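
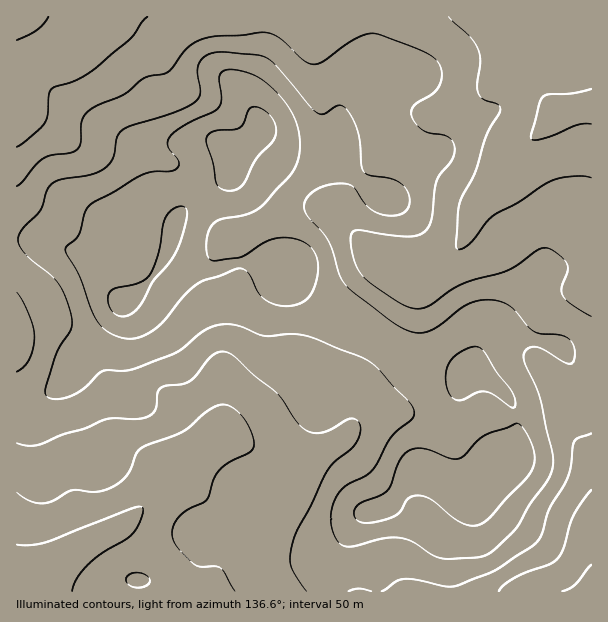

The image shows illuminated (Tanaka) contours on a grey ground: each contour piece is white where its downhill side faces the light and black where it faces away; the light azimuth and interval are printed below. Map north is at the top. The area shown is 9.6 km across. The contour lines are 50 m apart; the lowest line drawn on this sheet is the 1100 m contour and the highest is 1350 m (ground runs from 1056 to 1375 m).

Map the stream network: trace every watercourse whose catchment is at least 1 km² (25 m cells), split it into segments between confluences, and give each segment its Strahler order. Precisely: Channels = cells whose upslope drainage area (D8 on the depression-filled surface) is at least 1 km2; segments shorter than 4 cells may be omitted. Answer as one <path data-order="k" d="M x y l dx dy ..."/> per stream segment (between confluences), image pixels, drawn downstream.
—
<path data-order="1" d="M408 591l12 0"/><path data-order="1" d="M534 591l57 0"/><path data-order="3" d="M72 554l-7 7-2 0-22 23-3 7-2 0"/><path data-order="1" d="M225 545l0 3-1 1 0 3-2 2 0 3-3 6 0 4-1 2 0 22-5 0"/><path data-order="1" d="M77 537l0 12-5 5"/><path data-order="3" d="M201 449l-4 4-2 0-9 8-1 0-18 18 0 1-6 6 0 2-39 39-32 15-3 3-4 1-9 8-2 0"/><path data-order="2" d="M338 443l-3 3-11 6-4 4-2 0-15 14-6 3-3 0-1 1-9 0-21-21-17-9-3 0-6-3-24 0"/><path data-order="2" d="M213 441l-1 0-9 8-2 0"/><path data-order="1" d="M348 432l-10 11"/><path data-order="2" d="M219 431l-18 18"/><path data-order="1" d="M441 428l-18-9-3 0-6-3-45 0-3 1-22 23-6 3"/><path data-order="1" d="M266 419l-5 1-10 11-6 0-2 1-12 0-1 2-5 0-9 4-3 3"/><path data-order="1" d="M552 384l8 15 0 5 1 1 0 3 2 2 0 3 1 1 0 3 2 2 0 3 3 6 22 22 0 141"/><path data-order="1" d="M227 365l0 52-8 14"/><path data-order="1" d="M216 350l0 3 2 1 0 14 1 1 0 62"/><path data-order="1" d="M17 321l0 21"/><path data-order="2" d="M389 264l10 6 3 0 6 3 15 0 9-4 3-3 6-3 5-5 1 0 15-15 2-6 4-9 0-4 2-2 1-7 5-9 4-5 0-1 18-18 12-21 45-45"/><path data-order="1" d="M96 254l-3-2-40-40-11-5-25-25 0-65"/><path data-order="1" d="M363 239l26 25"/><path data-order="1" d="M234 228l6 0 2-1 15 0 15-8 3 0 4-3 3 0 6-3 8 0 1-1 35 0"/><path data-order="2" d="M332 212l3 1 49 50 5 1"/><path data-order="1" d="M155 156l-3-3-2 0-34-34 0-21-36-36 0-45 3 0"/><path data-order="1" d="M62 129l-5-4-9-5-4 0-2-1-19 0-2-2-4 0"/><path data-order="2" d="M17 117l0-4"/><path data-order="1" d="M428 117l4 0 2-1 4 0 2-2 6 0 1-1 6 0 2-2 3 0 9-4 34-35 3-1 18 0 23 22 0 2 13 15 5 0"/><path data-order="2" d="M555 116l2 0 6-6"/><path data-order="2" d="M563 110l15 0 1-2 12 0 0-1"/><path data-order="1" d="M165 72l-4-18-38-37"/><path data-order="1" d="M320 53l-2-2-1-6-12-16 0-3-2-2 0-7-7 0"/><path data-order="1" d="M32 17l-15 0"/><path data-order="2" d="M123 17l-40 0"/><path data-order="1" d="M194 17l-71 0"/><path data-order="1" d="M462 17l44 0"/>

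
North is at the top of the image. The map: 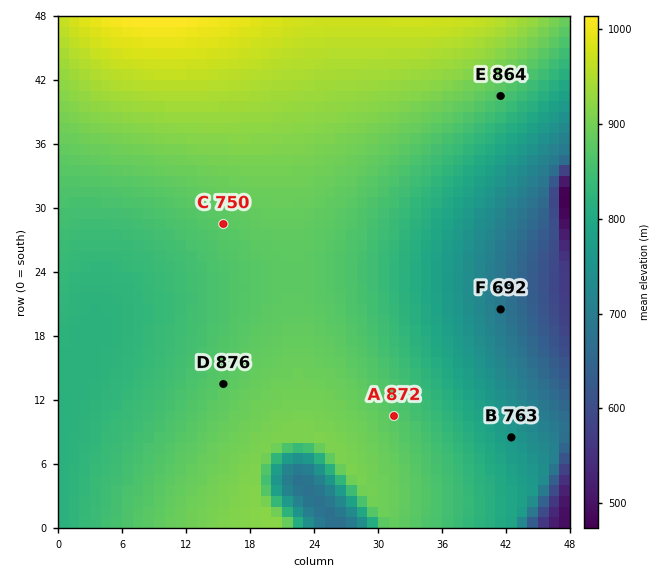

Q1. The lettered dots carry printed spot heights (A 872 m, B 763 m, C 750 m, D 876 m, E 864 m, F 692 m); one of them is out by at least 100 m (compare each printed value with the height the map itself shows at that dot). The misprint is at C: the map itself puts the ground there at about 875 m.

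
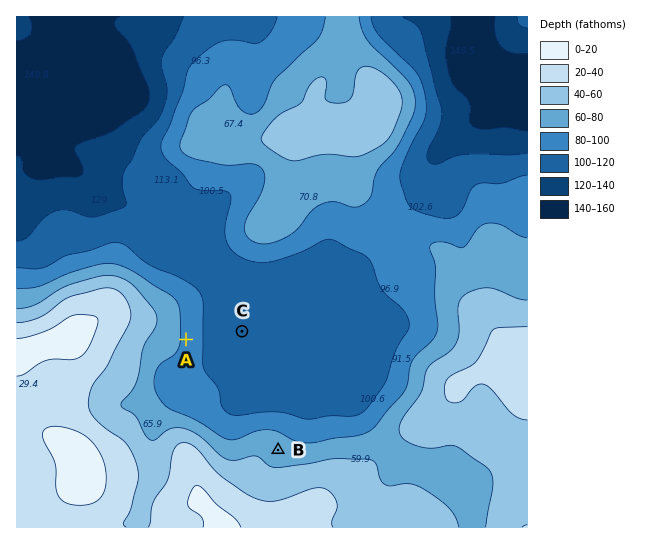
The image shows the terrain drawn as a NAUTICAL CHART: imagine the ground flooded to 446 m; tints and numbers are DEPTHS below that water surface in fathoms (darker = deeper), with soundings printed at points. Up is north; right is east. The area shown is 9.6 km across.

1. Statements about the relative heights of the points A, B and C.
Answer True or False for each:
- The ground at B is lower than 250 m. False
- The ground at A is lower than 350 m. True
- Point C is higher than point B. False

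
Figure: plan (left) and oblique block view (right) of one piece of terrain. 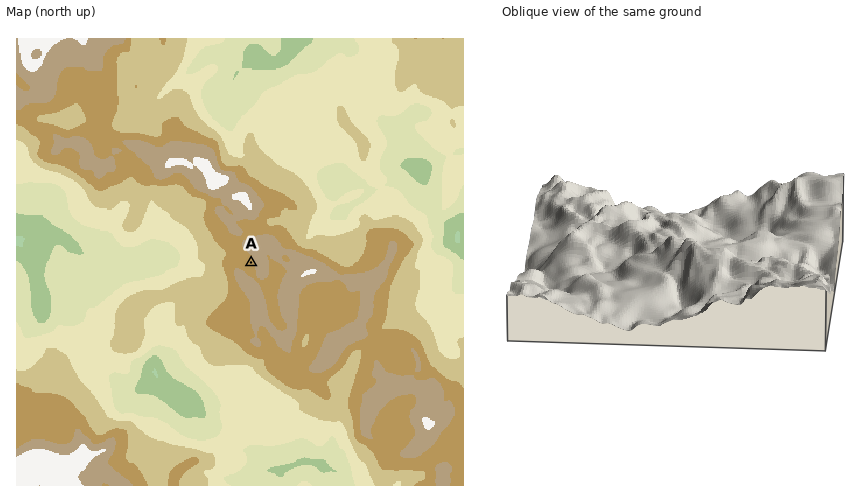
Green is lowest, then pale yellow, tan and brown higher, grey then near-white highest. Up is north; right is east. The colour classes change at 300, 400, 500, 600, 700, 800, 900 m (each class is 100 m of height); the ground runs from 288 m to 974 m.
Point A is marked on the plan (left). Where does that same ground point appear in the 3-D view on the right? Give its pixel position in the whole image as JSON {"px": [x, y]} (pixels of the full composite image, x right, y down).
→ {"px": [672, 234]}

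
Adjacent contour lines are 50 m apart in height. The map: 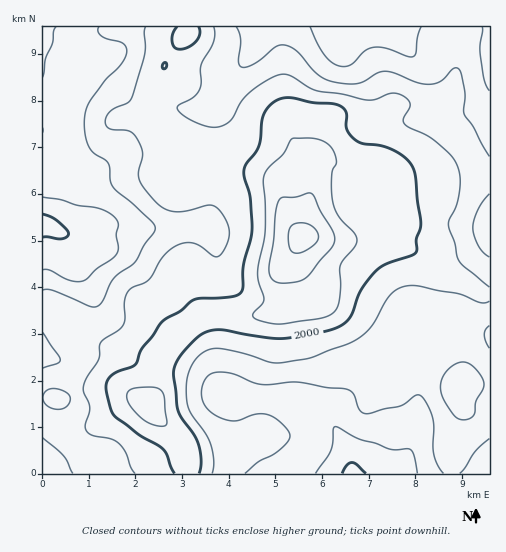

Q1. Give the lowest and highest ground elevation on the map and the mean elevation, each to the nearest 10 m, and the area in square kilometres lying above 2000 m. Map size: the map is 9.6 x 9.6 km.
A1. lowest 1790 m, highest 2160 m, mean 1950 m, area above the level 19.1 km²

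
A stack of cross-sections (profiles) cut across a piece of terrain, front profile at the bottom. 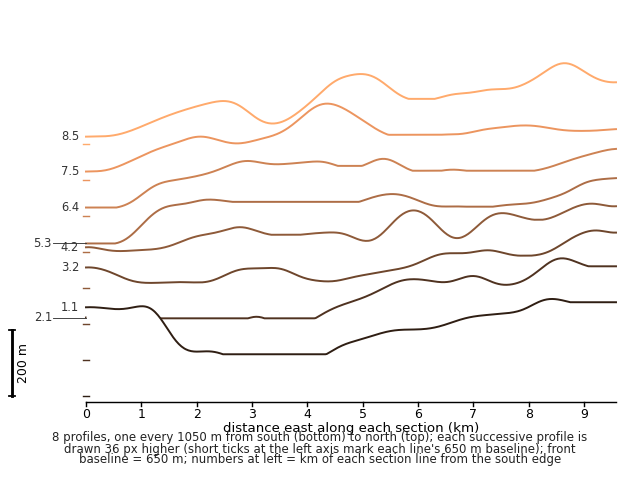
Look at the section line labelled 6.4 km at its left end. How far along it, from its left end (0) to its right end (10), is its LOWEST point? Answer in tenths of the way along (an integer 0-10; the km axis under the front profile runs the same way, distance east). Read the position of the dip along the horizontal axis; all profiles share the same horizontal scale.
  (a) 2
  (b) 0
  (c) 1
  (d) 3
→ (b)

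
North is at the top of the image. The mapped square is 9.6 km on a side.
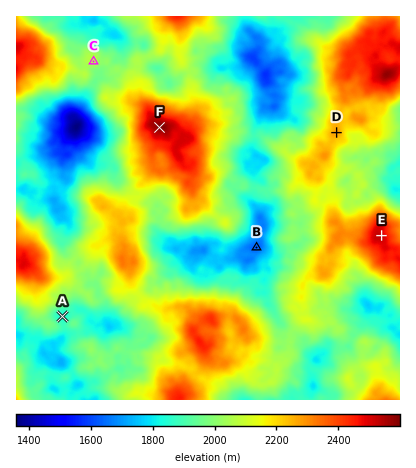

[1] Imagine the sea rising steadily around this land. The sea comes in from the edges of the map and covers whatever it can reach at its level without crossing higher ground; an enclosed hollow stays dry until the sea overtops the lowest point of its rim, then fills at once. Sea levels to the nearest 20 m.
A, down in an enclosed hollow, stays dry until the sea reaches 1880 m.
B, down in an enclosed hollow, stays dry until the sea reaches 1900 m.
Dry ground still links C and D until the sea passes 2000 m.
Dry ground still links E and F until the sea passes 2020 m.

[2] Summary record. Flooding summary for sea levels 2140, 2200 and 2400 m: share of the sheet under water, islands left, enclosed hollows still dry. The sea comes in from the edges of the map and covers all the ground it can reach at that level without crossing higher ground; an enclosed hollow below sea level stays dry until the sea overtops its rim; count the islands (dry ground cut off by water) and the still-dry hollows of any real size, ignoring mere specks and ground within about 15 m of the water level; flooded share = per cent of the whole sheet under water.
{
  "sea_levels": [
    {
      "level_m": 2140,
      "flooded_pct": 69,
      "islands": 2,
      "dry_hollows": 0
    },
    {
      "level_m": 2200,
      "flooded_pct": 77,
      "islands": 2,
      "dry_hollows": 0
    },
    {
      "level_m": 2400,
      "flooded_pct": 94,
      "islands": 3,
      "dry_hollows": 0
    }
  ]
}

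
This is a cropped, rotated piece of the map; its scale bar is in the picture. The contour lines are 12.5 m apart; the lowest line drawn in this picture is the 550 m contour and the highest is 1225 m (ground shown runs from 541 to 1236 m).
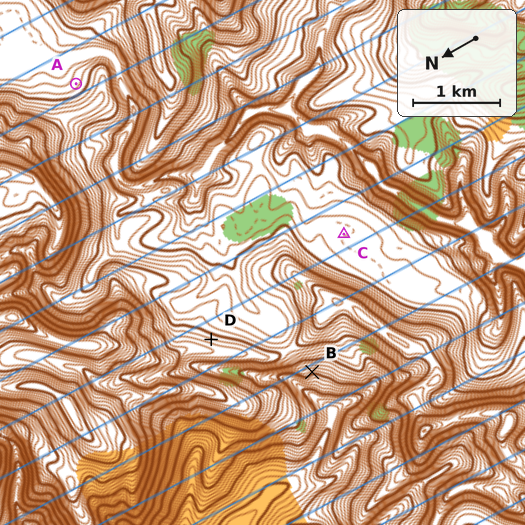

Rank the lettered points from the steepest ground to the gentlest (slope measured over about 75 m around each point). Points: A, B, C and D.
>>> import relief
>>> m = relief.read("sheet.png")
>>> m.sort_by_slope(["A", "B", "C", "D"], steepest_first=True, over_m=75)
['B', 'D', 'A', 'C']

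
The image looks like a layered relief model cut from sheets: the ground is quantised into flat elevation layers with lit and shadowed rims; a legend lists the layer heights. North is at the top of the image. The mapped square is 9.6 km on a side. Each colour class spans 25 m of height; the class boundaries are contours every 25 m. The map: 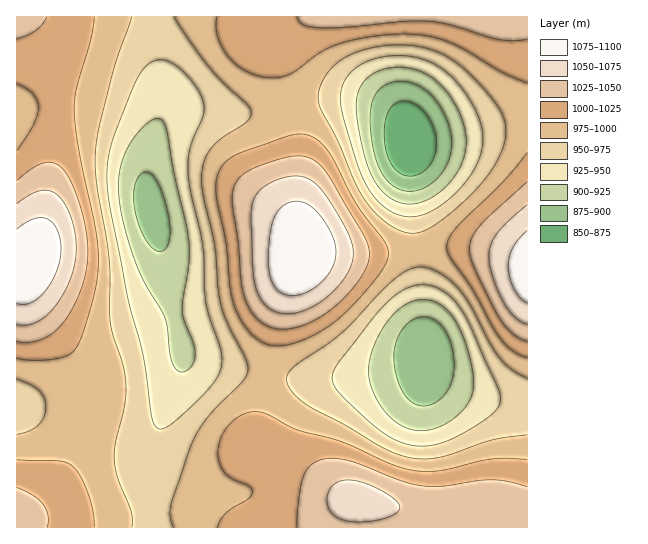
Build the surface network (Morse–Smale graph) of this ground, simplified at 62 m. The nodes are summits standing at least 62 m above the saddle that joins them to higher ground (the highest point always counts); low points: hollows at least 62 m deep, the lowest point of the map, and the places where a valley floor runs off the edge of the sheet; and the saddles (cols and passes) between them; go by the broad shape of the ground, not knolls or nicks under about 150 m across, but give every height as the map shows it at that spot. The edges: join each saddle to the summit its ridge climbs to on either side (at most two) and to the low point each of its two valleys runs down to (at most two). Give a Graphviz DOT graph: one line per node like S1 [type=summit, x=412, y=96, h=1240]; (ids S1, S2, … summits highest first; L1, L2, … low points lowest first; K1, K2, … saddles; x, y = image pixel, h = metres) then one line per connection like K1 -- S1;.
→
graph terrain {
  S1 [type=summit, x=302, y=254, h=1098];
  S2 [type=summit, x=29, y=263, h=1095];
  S3 [type=summit, x=527, y=269, h=1091];
  S4 [type=summit, x=358, y=502, h=1062];
  L1 [type=low, x=410, y=142, h=853];
  L2 [type=low, x=426, y=353, h=880];
  L3 [type=low, x=151, y=211, h=890];
  K1 [type=saddle, x=291, y=106, h=985];
  K2 [type=saddle, x=417, y=250, h=984];
  K3 [type=saddle, x=266, y=375, h=981];
  K4 [type=saddle, x=151, y=517, h=971];
  K1 -- S1;
  K1 -- S3;
  K1 -- L1;
  K1 -- L3;
  K2 -- S1;
  K2 -- S3;
  K2 -- L1;
  K2 -- L2;
  K3 -- S1;
  K3 -- S4;
  K3 -- L2;
  K3 -- L3;
  K4 -- S2;
  K4 -- S4;
  K4 -- L3;
}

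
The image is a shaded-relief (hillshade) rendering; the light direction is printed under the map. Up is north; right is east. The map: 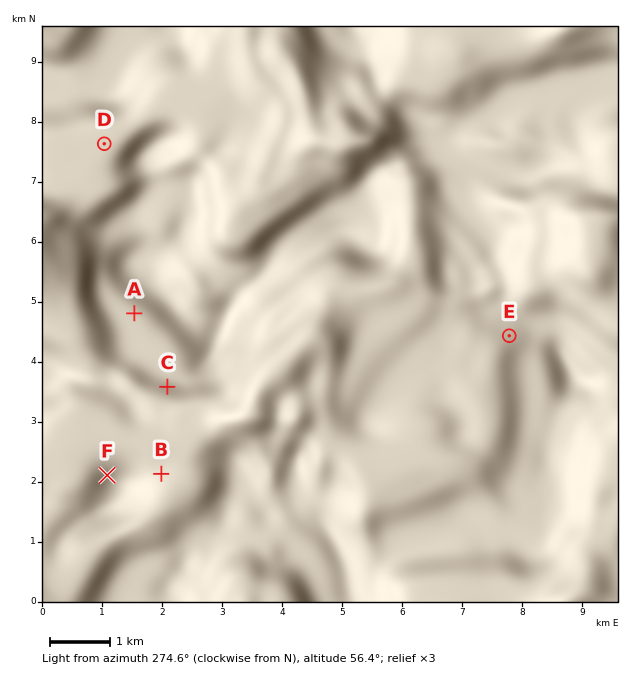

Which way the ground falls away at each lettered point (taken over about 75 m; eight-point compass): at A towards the NE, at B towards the W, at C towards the N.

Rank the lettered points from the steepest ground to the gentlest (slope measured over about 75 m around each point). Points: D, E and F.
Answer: F E D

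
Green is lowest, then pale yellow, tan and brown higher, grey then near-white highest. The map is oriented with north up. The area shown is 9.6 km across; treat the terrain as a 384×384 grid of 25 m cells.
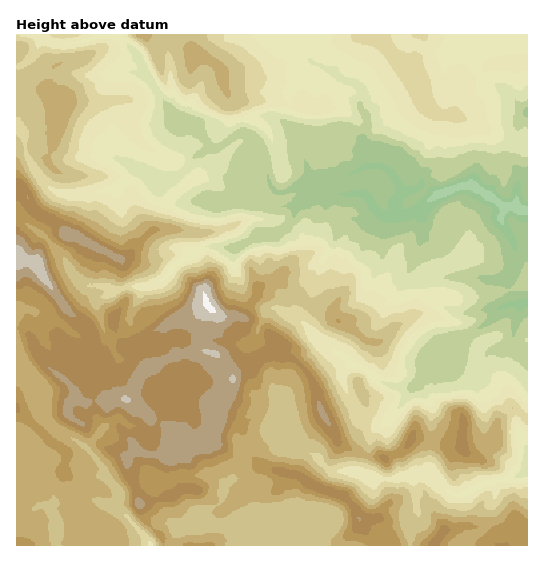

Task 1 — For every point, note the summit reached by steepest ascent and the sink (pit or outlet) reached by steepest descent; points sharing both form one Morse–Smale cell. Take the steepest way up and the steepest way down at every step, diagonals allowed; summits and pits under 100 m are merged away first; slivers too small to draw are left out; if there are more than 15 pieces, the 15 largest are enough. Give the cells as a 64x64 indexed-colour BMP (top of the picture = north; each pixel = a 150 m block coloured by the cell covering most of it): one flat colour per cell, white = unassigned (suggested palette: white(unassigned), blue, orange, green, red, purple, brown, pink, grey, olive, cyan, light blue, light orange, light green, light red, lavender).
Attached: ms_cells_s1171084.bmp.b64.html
<image width="64" height="64" href="data:image/bmp;base64,Qk12CAAAAAAAAHYAAAAoAAAAQAAAAEAAAAABAAQAAAAAAAAIAAATCwAAEwsAABAAAAAAAAAA////ALR3HwAOf/8ALKAsACgn1gC9Z5QAS1aMAMJ34wB/f38AIr28AM++FwDox64AeLv/AIrfmACWmP8A1bDFAERERERERERERBERERERER7u5mZmZmZmZmzMzMzMzKqqREREREREREREERERERERFmZmZmZmZmZmbMzMzMzKqqpEREREREREREERERERERFmZmZmZmZmZmZszMqqqqqqqkREREREREREEREREREREWZmZmZmZmu2ZmzMqqqqqqqqREREREREREQRERERERERZmZmZmZmu7tmZsyqqqqqqqpEREREREREQRERERERERFmZmZmZma7u7u7qqqqqqqqqkRERERERERBEREREREREWZmZmZmu7u7u7uqqqmqqqqqREREREREREEREREREREWZmZmZru7u7u7u6qpmZmqqqpEREREREREEREREREREWZmZmZru7u7mZm7qpmZmZmZqkREREREREQRERERERERZmZmZma93dmZmZmZmZmZmZmZRERERERERBERERERERFmZmZmZh3d3ZmZmZmZmZmZmZlEREREREREEURBEREREWZmZmZhEd3Rd3eZmZmZl5mZmUREREREREREREERERERFhZmYRER0RF3d3mZmXd3eZmZREREREREREREQREREREREREREREREXd3d3d3d3d3mZ9ERERERERERERBERERERERERERERERF3d3d3d3d3eZn0RERERERERERBERERERERERERERERERd3d3d3d3d5mfREREREREREQREREREREREREREREREREXd3d3d3d3efFEREREREREQRERERERERERERERERERERF3d3d3d3dxEUREREQRERERERERERERERERERERERERERd3d3d3dxERREREQRERERERERERERERERERERERERERF3d3d3d3ERFEREQRERERERERERERERERERERERERERERd3d3d3EREUREQREREREREREREREREREREREREREREREXd3d3ERERREQRERERERERERERERERERERERERERERERd3cRERERFEQREREREREREREREREREREREREREREREREXEREREREUQRERERERERERERERERERERERERERERERERERERERERRBERERiBERERERERERERERERERERERERERERERERERFEEREYiIEREREREREREREREREREREREREREREREREREREREYiIgRERERERERERERERERERERERERERERERERERERGIiIiBERERERERERERERERERERERERERERERERERGBiIiIiBEREREREREREREREREREREREREREREREREREYiIiIiIERERERERERERERERERERERERERERERERERERiIiIiIiIERERERERERERERERERERERERERERERERERGIiIiIhVVVVREREREREREREREREREREREREREREREREYiIiIhVVVVVVVERERERERERERERERERERERERERERERiIiIhVVVVVVVURERERERERERERERERERERERERERERGIiIhVVVVVVVVVEREREREREREREREREREREREREREREYiIhVVVVVVVVVVVERERERERERERERERERERERERERERiIiFVVVVVVVVVVVVFVERERERERERERERERERERERERGIiFVVVVVVVVVVVVVVUREREREREREREREREREREREREYhVVVVVVVVVVVVVVVVRERERERERERERERERERERERERhVVVVVVVVVVVVVVVVRERERERERERERERERERERERERFVVVVVVVVVVVVVVVVVEREREREREREREREREREREREREVVVVVVVVVVVVVVVVVURERERERERERERERERERERERIRVVVVVVVVVVVVURERERERERERERERERERERERERESIhFVVVERERFVVVURERERERERERERERERERERESIRESIiIVVVERERERVVURERERERERERERERERERERESIiIiIiIhVVEREREREVUREREREREREREREzMzERERESIiIiIiIiFVEREREREREREREREREREREREzMzMzERESIiIiIiIiEVURERERERERERERERERERMzETMzMzMRERIiIiIiIiIRUREREREREREREREREREREzMzMzMzMxESIiIiIiIiIiFREREREREREREREREzEREzMzMzMzMzIiIiIiIiIiIiIVEREREREREREREREzMzEzMzMzMzMzIiIiIiIiIiIiIhEREREREREREREREzMzMzMzMzMzMzMyIiIiIiIiIiIiERERERERERERERMzMzMzMzMzMzMzMzIiIiIiIiIiIiIRERERERERERERMzMzMzMzMzMzMzMzIiIiIiIiIiIiIiEREREREREREREzMzMzMzMzMzMzMzMiIiIiIiIiIiIiIREREREREREREzMzMzMzMzMzMzMzMyIiIiIiIiIiIiIhEREREREREREzMzMzMzMzMzMzMzMzIiIiIiIiIiIiIiERERERERERETMzMzMzMzMzMzMzMyIiIiIiIiIiIiIiIRERERERERETMzMzMzMzMzMzMzMiIiIiIiIiIiIiIiIhERERERERERMzMzMzMzMzMzMzIiIiIiIiIiIiIiIiIiERERERERERMzMzMzMzMzMzMzIiIiIiIiIiIiIiIiIiIRERERERERMzMzMzMzMzMzMzMiIiIiIiIiIiIiIiIiIhERERERERMzMzMzMzMzMzMzMyIiIiIiIiIiIiIiIiIi"/>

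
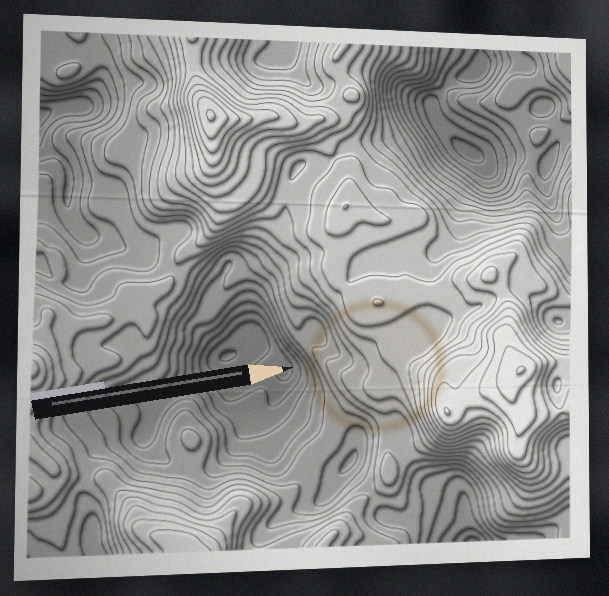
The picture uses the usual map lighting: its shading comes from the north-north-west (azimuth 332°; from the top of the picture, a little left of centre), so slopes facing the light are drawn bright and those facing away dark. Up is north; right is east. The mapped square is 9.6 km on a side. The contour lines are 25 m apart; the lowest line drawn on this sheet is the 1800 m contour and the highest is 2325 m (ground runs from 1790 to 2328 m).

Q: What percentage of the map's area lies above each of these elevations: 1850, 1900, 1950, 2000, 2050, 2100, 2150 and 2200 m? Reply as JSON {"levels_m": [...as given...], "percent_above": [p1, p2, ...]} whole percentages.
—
{"levels_m": [1850, 1900, 1950, 2000, 2050, 2100, 2150, 2200], "percent_above": [96, 90, 78, 61, 44, 27, 14, 7]}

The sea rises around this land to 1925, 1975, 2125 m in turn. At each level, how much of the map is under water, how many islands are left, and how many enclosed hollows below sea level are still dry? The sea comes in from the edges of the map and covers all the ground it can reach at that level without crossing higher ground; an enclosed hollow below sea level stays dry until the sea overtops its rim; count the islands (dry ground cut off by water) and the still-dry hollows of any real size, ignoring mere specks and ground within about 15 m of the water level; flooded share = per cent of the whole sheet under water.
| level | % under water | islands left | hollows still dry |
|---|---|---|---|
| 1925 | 9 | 0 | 1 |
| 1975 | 16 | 0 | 1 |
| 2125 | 81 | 1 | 0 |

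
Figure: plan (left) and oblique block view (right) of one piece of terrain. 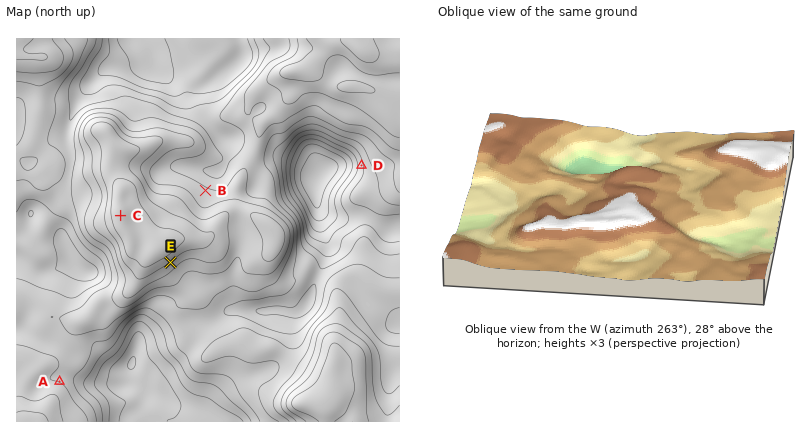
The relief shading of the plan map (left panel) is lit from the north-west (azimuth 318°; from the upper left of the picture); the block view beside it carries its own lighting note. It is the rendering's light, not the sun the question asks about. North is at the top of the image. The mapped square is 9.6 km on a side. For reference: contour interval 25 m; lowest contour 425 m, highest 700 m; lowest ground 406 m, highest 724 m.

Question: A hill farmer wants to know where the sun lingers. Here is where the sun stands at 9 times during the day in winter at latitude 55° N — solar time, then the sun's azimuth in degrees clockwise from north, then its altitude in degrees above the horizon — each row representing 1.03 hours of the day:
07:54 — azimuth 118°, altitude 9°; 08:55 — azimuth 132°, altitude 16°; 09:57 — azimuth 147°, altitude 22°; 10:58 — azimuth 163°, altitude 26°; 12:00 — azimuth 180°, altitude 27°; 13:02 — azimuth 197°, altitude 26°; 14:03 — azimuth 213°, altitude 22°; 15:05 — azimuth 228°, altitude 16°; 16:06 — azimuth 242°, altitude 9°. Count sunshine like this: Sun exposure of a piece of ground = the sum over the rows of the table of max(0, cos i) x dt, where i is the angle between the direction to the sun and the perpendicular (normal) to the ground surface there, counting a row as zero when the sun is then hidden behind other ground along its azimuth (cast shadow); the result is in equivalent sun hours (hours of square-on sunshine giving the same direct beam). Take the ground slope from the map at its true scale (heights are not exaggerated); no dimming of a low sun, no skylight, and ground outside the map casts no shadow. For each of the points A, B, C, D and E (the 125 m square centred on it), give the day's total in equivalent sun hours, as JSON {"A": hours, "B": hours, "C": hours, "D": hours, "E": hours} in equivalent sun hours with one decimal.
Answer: {"A": 2.7, "B": 2.6, "C": 3.1, "D": 3.1, "E": 3.8}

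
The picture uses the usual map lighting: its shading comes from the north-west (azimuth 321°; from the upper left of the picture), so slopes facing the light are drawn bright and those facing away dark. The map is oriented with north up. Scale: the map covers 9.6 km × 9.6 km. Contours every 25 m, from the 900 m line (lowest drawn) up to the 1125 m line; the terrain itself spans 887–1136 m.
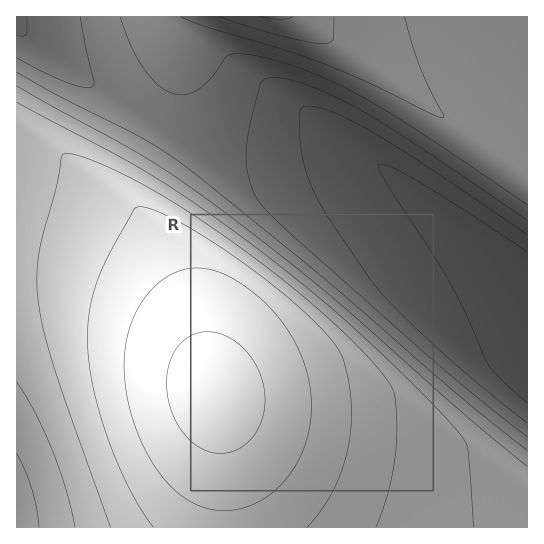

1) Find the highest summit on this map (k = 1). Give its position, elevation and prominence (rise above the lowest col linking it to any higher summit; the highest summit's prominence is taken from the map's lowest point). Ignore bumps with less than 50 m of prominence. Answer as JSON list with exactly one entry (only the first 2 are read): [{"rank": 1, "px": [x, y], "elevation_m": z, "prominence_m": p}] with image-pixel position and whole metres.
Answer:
[{"rank": 1, "px": [215, 393], "elevation_m": 1136, "prominence_m": 249}]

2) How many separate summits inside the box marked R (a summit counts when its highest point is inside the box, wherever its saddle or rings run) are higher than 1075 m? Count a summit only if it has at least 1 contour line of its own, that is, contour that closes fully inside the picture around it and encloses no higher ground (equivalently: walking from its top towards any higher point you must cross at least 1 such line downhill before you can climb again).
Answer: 1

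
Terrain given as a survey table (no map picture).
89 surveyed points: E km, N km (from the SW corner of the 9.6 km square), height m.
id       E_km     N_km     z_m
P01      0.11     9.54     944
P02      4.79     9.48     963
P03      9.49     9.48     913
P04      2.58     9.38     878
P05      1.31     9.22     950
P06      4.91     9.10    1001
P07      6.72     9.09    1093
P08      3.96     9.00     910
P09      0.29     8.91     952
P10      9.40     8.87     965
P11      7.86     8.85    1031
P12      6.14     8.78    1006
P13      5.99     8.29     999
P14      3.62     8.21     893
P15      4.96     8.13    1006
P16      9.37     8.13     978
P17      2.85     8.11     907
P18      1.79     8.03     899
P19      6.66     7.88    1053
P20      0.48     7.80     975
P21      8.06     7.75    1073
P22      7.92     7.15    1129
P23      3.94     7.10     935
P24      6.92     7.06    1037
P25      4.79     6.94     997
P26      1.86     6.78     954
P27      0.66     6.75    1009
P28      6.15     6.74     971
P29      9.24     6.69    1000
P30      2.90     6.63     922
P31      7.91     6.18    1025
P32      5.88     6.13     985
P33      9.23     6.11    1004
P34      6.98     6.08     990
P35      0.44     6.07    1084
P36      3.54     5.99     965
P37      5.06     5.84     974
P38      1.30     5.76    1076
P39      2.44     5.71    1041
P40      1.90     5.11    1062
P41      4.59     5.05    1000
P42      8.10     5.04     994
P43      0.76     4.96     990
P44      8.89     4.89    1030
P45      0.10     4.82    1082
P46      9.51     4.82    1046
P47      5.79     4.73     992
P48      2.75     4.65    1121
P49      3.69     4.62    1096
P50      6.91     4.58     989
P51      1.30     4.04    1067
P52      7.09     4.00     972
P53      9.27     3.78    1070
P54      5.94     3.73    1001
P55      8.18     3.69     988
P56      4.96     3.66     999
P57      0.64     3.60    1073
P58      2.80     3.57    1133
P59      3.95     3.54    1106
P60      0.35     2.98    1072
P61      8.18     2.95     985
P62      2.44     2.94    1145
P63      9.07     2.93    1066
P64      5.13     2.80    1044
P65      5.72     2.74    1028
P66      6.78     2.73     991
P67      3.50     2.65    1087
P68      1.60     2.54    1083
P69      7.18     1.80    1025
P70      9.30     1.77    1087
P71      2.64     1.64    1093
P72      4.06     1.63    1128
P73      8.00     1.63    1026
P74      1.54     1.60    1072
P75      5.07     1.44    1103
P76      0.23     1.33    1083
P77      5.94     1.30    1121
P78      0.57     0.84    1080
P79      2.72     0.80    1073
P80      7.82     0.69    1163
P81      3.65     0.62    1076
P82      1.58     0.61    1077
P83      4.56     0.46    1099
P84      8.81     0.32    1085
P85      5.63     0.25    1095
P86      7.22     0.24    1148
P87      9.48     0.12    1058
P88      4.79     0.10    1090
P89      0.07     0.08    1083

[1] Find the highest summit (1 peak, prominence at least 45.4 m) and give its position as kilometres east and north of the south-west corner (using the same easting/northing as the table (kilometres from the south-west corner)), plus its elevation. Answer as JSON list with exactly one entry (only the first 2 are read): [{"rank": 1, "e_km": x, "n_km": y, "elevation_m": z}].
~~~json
[{"rank": 1, "e_km": 7.74, "n_km": 0.59, "elevation_m": 1175}]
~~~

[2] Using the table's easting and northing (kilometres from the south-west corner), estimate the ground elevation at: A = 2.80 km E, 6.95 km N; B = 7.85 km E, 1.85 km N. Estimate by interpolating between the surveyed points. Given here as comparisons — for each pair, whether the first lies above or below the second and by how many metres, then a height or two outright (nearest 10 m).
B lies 90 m above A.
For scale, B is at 1000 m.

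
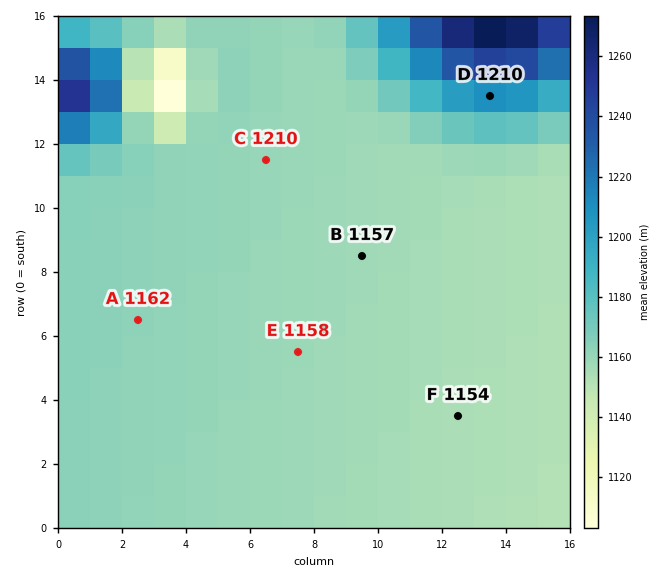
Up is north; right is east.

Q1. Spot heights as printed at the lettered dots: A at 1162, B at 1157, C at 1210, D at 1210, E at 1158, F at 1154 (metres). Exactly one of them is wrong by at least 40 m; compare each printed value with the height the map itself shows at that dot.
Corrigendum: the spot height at C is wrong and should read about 1160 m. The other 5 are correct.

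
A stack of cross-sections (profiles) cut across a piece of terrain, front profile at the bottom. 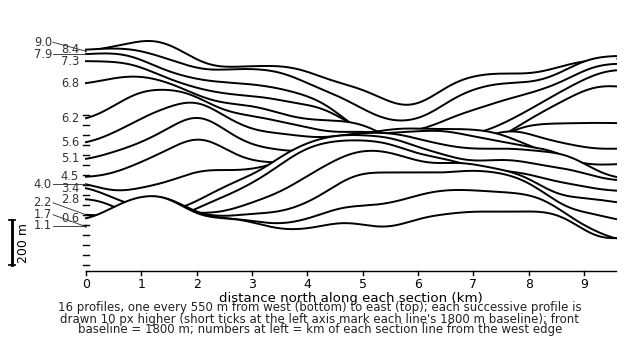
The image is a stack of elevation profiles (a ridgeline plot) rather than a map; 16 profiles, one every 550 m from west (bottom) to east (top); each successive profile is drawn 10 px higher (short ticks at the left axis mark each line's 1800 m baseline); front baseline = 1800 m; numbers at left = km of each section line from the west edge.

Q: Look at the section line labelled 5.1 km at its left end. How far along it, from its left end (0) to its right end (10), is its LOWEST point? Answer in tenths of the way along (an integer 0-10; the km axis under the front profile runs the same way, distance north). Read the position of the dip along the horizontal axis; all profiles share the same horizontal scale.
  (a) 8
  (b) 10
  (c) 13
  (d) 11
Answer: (b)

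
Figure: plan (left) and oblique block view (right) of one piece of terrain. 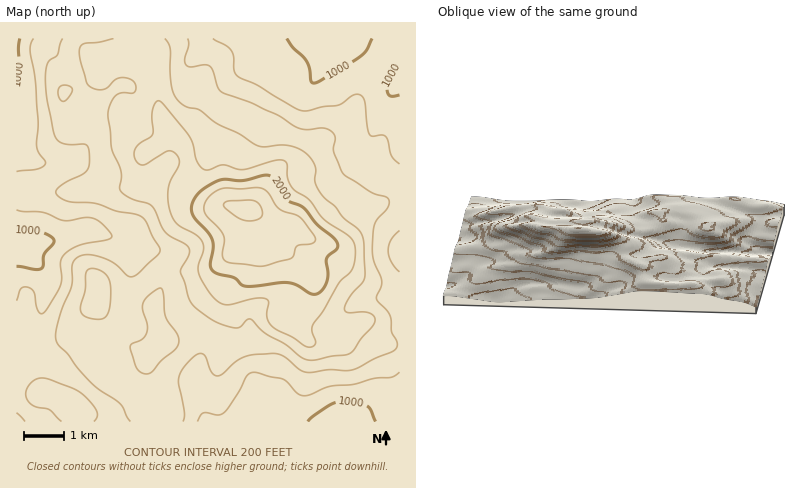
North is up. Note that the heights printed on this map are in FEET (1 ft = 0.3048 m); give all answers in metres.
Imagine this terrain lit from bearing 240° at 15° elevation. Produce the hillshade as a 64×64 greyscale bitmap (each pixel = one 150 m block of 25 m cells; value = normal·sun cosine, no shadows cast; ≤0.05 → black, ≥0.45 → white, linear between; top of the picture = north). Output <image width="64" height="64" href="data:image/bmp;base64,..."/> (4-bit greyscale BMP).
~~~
<image width="64" height="64" href="data:image/bmp;base64,Qk12CAAAAAAAAHYAAAAoAAAAQAAAAEAAAAABAAQAAAAAAAAIAAATCwAAEwsAABAAAAAAAAAAAAAAABEREQAiIiIAMzMzAERERABVVVUAZmZmAHd3dwCIiIgAmZmZAKqqqgC7u7sAzMzMAN3d3QDu7u4A////AM3Lu7uph2Z4maqpmZh1M1iph2ZomZiIiIiIiImaqqqY3cuqqql2ZniaqqmZmGQzaamHZmiJmZmYiHiImaqqqpjdy5mql2VWeJqqqZiHVDR5mXdmZ4iZmpmIiImaqqqqmN26iJmGVWeJqqqpiHZURYmYd2ZniJmqqpiIiaqqqqqYzLmIiHZWeJqqqqmHZVRWiph3Zmd4mru6mIiaqqqqqpi6qHd2ZmeaqqqqmYdlVVeaqHZmZ4mrvLqZiZqqqZqqmKqXZmZniaqqqqmZh2VWZ5qpdmZnmru8y6mZqrqZmamYqYdlZniauqqqqZmGZWZ4mql2Vniru7zLqpqrupmZmYiph2Z4mruqmZqpmYdmZniaqYZmibu6vNy6qqu6mImZiKmHd4mruqmZmZmYh2ZneJqph3eau6m97suqu7qYiJmImYiJqruqmZmZmZiId3Z3mamYiJqqms7/26qrqYd4iIiYeJq7uqmZmZmZmZiHdmeJmZmZmZmr3//amaqYdmeIiIdom7uqmZmZmZiJmYdlVomZqpmImr3//riImYdlZ3h3dmeru6qZmZmYiImZh1RWiZqqqYib3//rh3eIdmVmd3ZlV5u7qpmZmYh3ial1RFeZqrupiL3//bh2Z3d2ZmZmZWVWm8uqmZmYd3eKqWVFeJqrupiJz//ah2Zmd3dmZVVVVVabzLqqmYd3eJqoZFaJqru6iIrf/admd2ZmZ3ZURERlVorMu6qZh2aJqpdVaJqru7mHi9/rhVZ3dlVmZkMiM2ZmiszLqph2Zomql1V5qqvMuYibzcl1Z4h1RVZlQiIzd2Z5vMuqmHZWiaqHZomrvNy6mZq8uXd5qXVFVVVDMzSIdnm8y7qYdVZ5mYdmiavN3LqqqrupmJq6dUVVVVVEVYh2aKzMu6h1RXiZh3eJvM3cuqqqqqqqvMp1RWZmZlVVh2VXrN3LqGQ0aImYd4m83cu6qqqqqqvMynQ1ZmZlVFVlRFet7tyoUzNXiZmIir3ty7qqqqqqq7zJYzVnZVQzRFREac7+25ZCI1eJmYiJve7cu7u7qpmqu6hCNXZUMiI0RFaL3u7JdDIjV4mZiIm97tzMzMupmZqphjJGdkIREjRVeazd3KdDIjRniZmIibzd3dzMu6mJmYdlRFd1IAATRXiaq7u5dTIzRWeImZiZvN3u7LqZiIiIdmZWeHQQACRVmaqZmZhlQ0VWd4mqqqvM3v/cqId3d3d3d3d3UwAAJFaqqZmZiHZVZnd4mrzMzN3v/9uYd3d3d4iYZVQxAAA1ZqqqqqqYh3d4iIms3e3d3v//25h3d3eImYZCIhAAATVnqqu7uqmImZmZmr3u7t3e///bqZiIiImYUgAAAAASRneqq7u7qZmqu6qqze/+3d7//su6qZmIiHUQAAARIjRXd6qqu7upmrvMuqvN7+7c3v/9y7upiHZmQQAAEiNEVWd3uqq8y6qqvMy7vM3u7dzO/+y7uph1RDMgAAEjRVZmd3e7q7vLuqq8zMvMzd7ty83u26qZhlMhIhAAAkVWZmd3d6qqu7uqqrzMy8zMzdzLq8y6mHZlMhAREAATVWZmZndmqpmqqqqqq7u7u7u7zLqau6l1VVQxAAERESRWZlVWZmaYiImZmZmaqqqrqqq7qpiZh1MzRDIQARIjNFZlVVZnZod3eIiIiJmZmqupmaqph3d2QiNEQxEBI0VVVmVEVmdmdmZ3iIiIiZmau6mZmZmGZnZCI1VUMRI1ZmVVVEVWd2ZmZniId4iZmavMqYiJmYZWdlQ0VmVDI0ZmZUREVWZ3Znd4iIiImaqqvdypiIiZhlZ3ZVVmZlREVmZURERWd3ZmeImZmZmqu7vN3KiIiJmGVndmVmZmZURFVEQ0RVZ3dmaZqqqqqqu7vM3LmIiImYZWd2ZlVWZmVERERERVZ3d2Zpqru7u6qru8zLqIiImZdVZ3ZmVWZmZURERVVVZneHdmmau8zLqZq8zLqYiIiZhkRWZmZmZndlVEVWZmZmZ4d2aZq83cqYibzLqZiImZl0NFZmZmZmd2VUVWZmZmZmd3Zpmbzdyod5vMupiImql0M1ZmZmZmZ3ZURFZmVVZVZndmmZve7Jdnm8u5iImrp0IkVmZmZmZmZUM0VmVVZmVWd3eZq9/rhmibu6iImruFIjVmZmZmZmZUMzRmZVVmZVVnd5ms7+uGaJq6mHibumMSRmZmZmZVVUMyNWdmZnd2VWd3ma3/6nZ4mqqYd5u4QhNXZVZlVVVEMzNFZ3ZniHZVVneavf/qd3mqqYd3m7hBJGdlVVVEREMzNEVnd3eIdlRVZ6q+/9p3iaqZh3ibuEI1d2VUREREM0RFVmd3eIh2VUVmqs7/yXeJqYiIiKu4QjV3dURERERFVmZmZ4iIiHdlRFWr3/6oZ4mpiIiJvLhCNXd1QzRFVmZnd2ZniIiId2VVVbzf7Jdnm7mIiZq8tzElZ3VDNFZ3d3d3ZlZ4iIiHZmVVze/bh3m8uoiZq7unMSRndkM0Z4h3ZmZlVneIiId3Zmbe7smIm925iJqqqpYxJGd2VEVnh3ZmZmVVZ4iIh3d3d+7tuYm83Jh4iZmYdTEkZmZURWd2ZVZmZVVnd4iIiIiH7uyomszKh3d3d3dlMjRWZlVFZmZmZmZmVWZ3iIiZmYjuypiby6h3d3d2ZmVDNFVVVVVWZmZmZmZVZneJmZmZiO25iKvLl2Z3dmZmZUREVUREVWZmZ3ZmZmZmeJmZmZmH"/>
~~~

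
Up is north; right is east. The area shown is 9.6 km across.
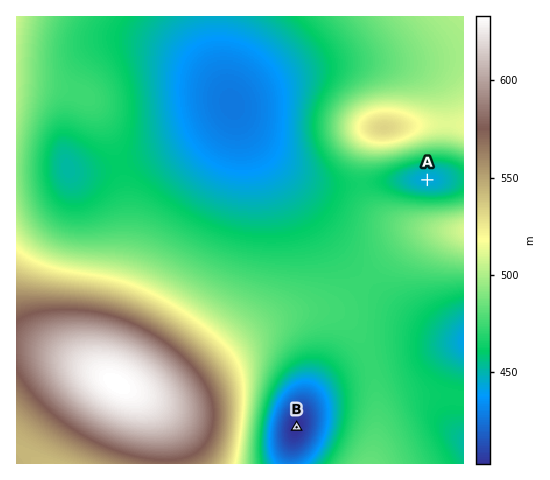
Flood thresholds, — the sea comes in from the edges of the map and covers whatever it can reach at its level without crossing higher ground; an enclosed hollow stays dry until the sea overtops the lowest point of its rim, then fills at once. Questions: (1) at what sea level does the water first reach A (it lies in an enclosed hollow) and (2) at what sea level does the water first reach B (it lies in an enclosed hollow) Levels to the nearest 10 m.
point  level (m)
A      460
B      430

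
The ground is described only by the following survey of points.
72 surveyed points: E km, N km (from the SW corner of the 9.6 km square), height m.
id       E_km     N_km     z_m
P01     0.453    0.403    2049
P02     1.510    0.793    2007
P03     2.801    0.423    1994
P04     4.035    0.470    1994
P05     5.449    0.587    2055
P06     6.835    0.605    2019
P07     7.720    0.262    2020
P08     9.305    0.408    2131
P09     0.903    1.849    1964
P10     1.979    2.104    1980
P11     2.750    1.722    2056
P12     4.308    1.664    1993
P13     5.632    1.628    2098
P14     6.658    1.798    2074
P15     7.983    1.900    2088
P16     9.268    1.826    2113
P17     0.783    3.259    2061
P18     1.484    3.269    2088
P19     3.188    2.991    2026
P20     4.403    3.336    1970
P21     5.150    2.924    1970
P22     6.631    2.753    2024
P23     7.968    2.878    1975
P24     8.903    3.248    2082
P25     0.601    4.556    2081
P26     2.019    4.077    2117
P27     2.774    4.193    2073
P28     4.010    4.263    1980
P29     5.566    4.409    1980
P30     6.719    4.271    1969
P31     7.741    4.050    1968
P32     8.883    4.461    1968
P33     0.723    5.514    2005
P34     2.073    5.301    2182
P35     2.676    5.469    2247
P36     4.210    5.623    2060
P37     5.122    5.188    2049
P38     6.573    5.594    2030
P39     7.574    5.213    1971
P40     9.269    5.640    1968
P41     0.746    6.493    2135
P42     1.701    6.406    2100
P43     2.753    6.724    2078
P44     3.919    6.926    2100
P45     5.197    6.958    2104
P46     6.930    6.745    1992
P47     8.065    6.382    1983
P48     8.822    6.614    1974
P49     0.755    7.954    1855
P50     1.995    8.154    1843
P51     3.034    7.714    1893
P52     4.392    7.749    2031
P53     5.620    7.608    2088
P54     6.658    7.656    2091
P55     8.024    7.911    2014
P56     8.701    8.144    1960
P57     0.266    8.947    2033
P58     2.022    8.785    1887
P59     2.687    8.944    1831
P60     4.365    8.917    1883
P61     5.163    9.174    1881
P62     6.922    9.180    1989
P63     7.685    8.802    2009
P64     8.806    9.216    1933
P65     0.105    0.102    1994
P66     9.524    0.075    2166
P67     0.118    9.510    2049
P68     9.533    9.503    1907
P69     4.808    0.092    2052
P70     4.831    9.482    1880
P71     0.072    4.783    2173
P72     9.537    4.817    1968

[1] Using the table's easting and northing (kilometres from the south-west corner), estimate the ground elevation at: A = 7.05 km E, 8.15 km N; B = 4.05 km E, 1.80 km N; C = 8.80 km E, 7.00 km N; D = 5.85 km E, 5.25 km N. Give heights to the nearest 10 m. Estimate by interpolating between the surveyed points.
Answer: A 2040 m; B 1980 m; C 1970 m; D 2080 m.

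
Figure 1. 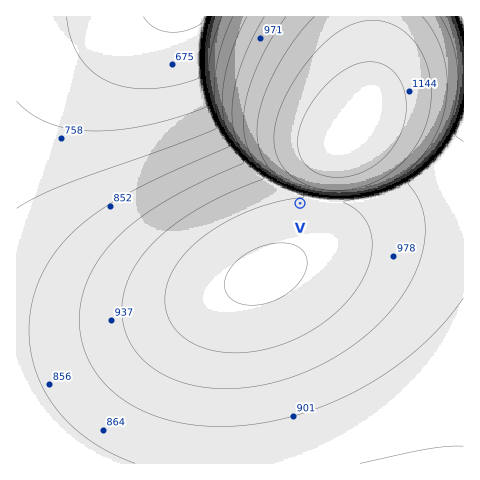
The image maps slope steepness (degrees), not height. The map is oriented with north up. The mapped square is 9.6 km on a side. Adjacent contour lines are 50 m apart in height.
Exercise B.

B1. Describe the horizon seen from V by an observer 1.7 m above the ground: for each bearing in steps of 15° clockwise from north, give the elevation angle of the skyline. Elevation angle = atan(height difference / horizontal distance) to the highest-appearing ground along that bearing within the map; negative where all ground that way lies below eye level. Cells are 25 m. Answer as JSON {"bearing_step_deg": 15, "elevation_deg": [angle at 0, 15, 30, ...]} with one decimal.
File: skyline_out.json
{"bearing_step_deg": 15, "elevation_deg": [11.1, 12.1, 12.1, 11.0, 8.7, 4.9, -0.3, 0.6, 1.4, 2.1, 2.6, 3.0, 3.1, 3.0, 2.7, 2.1, 1.3, 0.3, -0.8, -1.9, -2.2, 1.2, 5.9, 9.0]}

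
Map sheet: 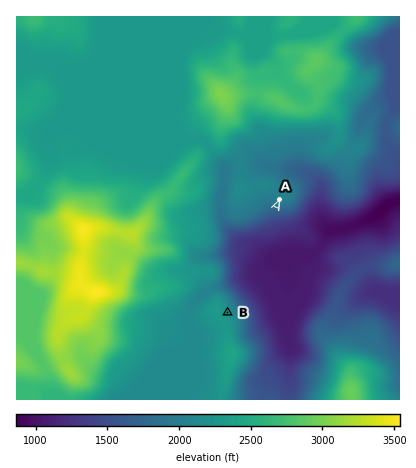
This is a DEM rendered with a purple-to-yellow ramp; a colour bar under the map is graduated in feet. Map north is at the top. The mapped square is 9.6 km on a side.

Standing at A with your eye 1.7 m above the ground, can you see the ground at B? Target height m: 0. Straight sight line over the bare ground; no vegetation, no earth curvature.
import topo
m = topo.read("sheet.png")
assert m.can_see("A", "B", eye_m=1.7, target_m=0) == True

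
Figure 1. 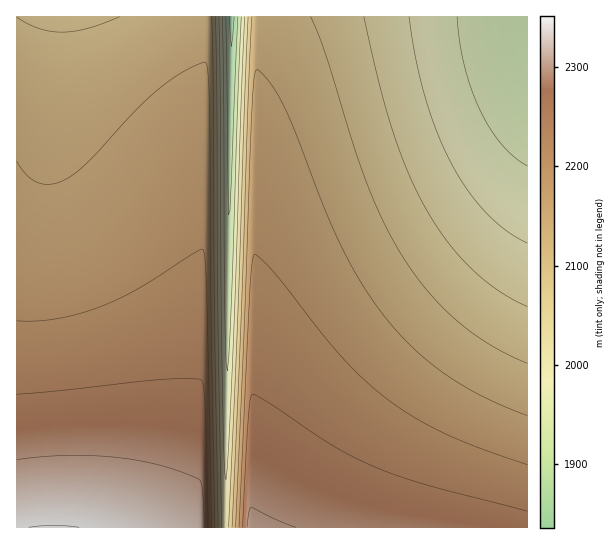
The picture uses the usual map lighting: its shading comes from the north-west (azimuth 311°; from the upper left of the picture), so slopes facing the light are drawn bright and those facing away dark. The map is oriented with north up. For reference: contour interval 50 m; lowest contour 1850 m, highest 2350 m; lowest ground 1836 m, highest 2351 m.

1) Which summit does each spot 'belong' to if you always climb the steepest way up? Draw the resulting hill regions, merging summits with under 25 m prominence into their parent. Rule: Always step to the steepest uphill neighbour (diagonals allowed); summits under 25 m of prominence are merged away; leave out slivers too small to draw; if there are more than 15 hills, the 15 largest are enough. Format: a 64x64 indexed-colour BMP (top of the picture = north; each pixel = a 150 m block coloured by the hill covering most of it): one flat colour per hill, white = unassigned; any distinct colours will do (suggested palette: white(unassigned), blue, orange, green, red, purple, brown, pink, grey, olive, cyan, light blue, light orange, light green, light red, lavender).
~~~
<image width="64" height="64" href="data:image/bmp;base64,Qk12CAAAAAAAAHYAAAAoAAAAQAAAAEAAAAABAAQAAAAAAAAIAAATCwAAEwsAABAAAAAAAAAA////ALR3HwAOf/8ALKAsACgn1gC9Z5QAS1aMAMJ34wB/f38AIr28AM++FwDox64AeLv/AIrfmACWmP8A1bDFACIiIiIiIiIiIiIiIiIRERERERERERERERERERERERERIiIiIiIiIiIiIiIiIhEREREREREREREREREREREREREiIiIiIiIiIiIiIiIiERERERERERERERERERERERERESIiIiIiIiIiIiIiIiIRERERERERERERERERERERERERIiIiIiIiIiIiIiIiIhEREREREREREREREREREREREREiIiIiIiIiIiIiIiIiERERERERERERERERERERERERESIiIiIiIiIiIiIiIiIRERERERERERERERERERERERERIiIiIiIiIiIiIiIiIhEREREREREREREREREREREREREiIiIiIiIiIiIiIiIiERERERERERERERERERERERERESIiIiIiIiIiIiIiIiIRERERERERERERERERERERERERIiIiIiIiIiIiIiIiIhEREREREREREREREREREREREREiIiIiIiIiIiIiIiIiERERERERERERERERERERERERESIiIiIiIiIiIiIiIiIRERERERERERERERERERERERERIiIiIiIiIiIiIiIiIhEREREREREREREREREREREREREiIiIiIiIiIiIiIiIiERERERERERERERERERERERERESIiIiIiIiIiIiIiIiIRERERERERERERERERERERERERIiIiIiIiIiIiIiIiIhEREREREREREREREREREREREREiIiIiIiIiIiIiIiIiERERERERERERERERERERERERESIiIiIiIiIiIiIiIiIRERERERERERERERERERERERERIiIiIiIiIiIiIiIiIhEREREREREREREREREREREREREiIiIiIiIiIiIiIiIiERERERERERERERERERERERERESIiIiIiIiIiIiIiIiIRERERERERERERERERERERERERIiIiIiIiIiIiIiIiIhEREREREREREREREREREREREREiIiIiIiIiIiIiIiIiERERERERERERERERERERERERESIiIiIiIiIiIiIiIiIRERERERERERERERERERERERERIiIiIiIiIiIiIiIiIhEREREREREREREREREREREREREiIiIiIiIiIiIiIiIiERERERERERERERERERERERERESIiIiIiIiIiIiIiIiIRERERERERERERERERERERERERIiIiIiIiIiIiIiIiIhEREREREREREREREREREREREREiIiIiIiIiIiIiIiIiERERERERERERERERERERERERESIiIiIiIiIiIiIiIiIRERERERERERERERERERERERERIiIiIiIiIiIiIiIiIhEREREREREREREREREREREREREiIiIiIiIiIiIiIiIiERERERERERERERERERERERERESIiIiIiIiIiIiIiIiIRERERERERERERERERERERERERIiIiIiIiIiIiIiIiIiEREREREREREREREREREREREREiIiIiIiIiIiIiIiIiIRERERERERERERERERERERERESIiIiIiIiIiIiIiIiIhERERERERERERERERERERERERIiIiIiIiIiIiIiIiIiEREREREREREREREREREREREREiIiIiIiIiIiIiIiIiIRERERERERERERERERERERERESIiIiIiIiIiIiIiIiIhERERERERERERERERERERERERIiIiIiIiIiIiIiIiIiEREREREREREREREREREREREREiIiIiIiIiIiIiIiIiIRERERERERERERERERERERERESIiIiIiIiIiIiIiIiIhERERERERERERERERERERERERIiIiIiIiIiIiIiIiIiEREREREREREREREREREREREREiIiIiIiIiIiIiIiIiIRERERERERERERERERERERERESIiIiIiIiIiIiIiIiIhERERERERERERERERERERERERIiIiIiIiIiIiIiIiIiEREREREREREREREREREREREREiIiIiIiIiIiIiIiIiIRERERERERERERERERERERERESIiIiIiIiIiIiIiIiIhERERERERERERERERERERERERIiIiIiIiIiIiIiIiIiEREREREREREREREREREREREREiIiIiIiIiIiIiIiIiIRERERERERERERERERERERERESIiIiIiIiIiIiIiIiIhERERERERERERERERERERERERIiIiIiIiIiIiIiIiIiEREREREREREREREREREREREREiIiIiIiIiIiIiIiIiIRERERERERERERERERERERERESIiIiIiIiIiIiIiIiIhERERERERERERERERERERERERIiIiIiIiIiIiIiIiIiEREREREREREREREREREREREREiIiIiIiIiIiIiIiIiIRERERERERERERERERERERERESIiIiIiIiIiIiIiIiIhERERERERERERERERERERERERIiIiIiIiIiIiIiIiIiEREREREREREREREREREREREREiIiIiIiIiIiIiIiIiIRERERERERERERERERERERERESIiIiIiIiIiIiIiIiIhERERERERERERERERERERERERIiIiIiIiIiIiIiIiIiEREREREREREREREREREREREREiIiIiIiIiIiIiIiIiIRERERERERERERERERERERERESIiIiIiIiIiIiIiIiIhERERERERERERERERERERERER"/>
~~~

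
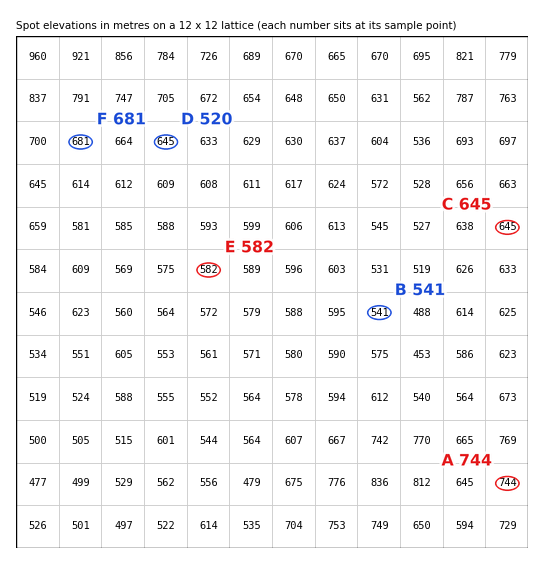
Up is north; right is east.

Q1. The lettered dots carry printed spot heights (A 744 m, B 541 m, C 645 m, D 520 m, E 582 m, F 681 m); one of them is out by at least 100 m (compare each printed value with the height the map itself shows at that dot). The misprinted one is D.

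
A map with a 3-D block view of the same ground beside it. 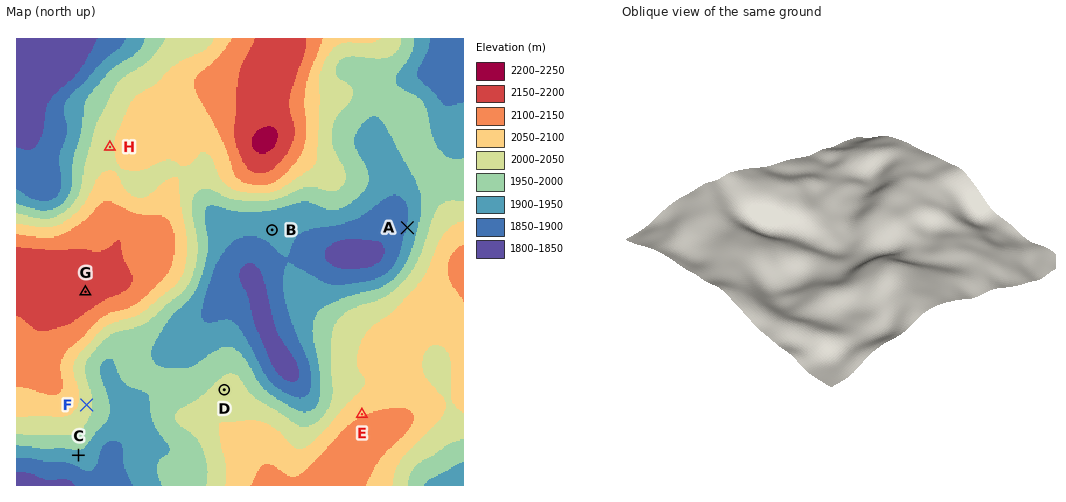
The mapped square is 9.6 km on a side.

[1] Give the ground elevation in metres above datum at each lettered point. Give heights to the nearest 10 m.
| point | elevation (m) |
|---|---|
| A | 1900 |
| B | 1910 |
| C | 1930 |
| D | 2020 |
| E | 2100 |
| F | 2020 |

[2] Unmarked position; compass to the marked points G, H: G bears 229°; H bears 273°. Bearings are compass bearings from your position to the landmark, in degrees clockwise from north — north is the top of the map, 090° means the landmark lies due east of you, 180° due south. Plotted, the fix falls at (244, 154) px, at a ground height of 2170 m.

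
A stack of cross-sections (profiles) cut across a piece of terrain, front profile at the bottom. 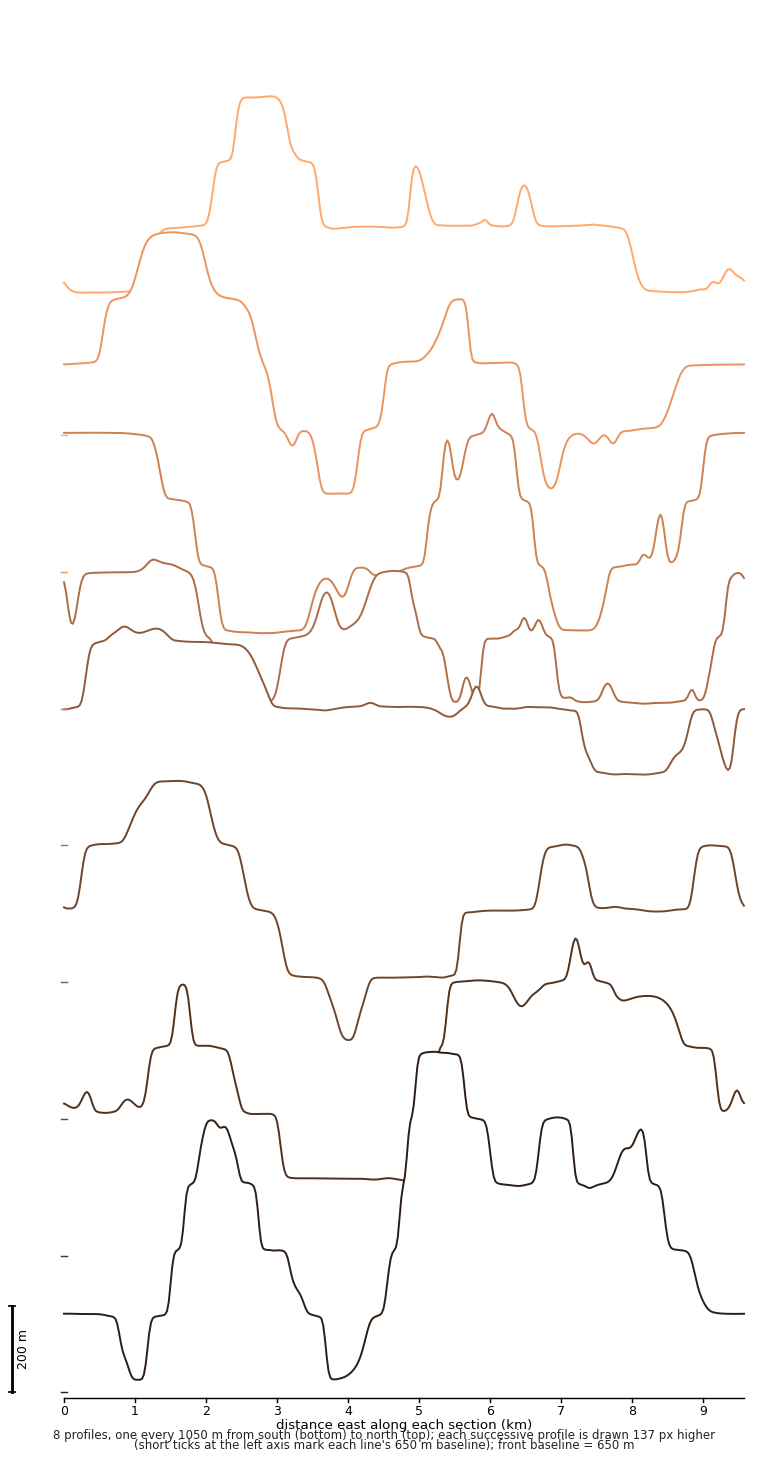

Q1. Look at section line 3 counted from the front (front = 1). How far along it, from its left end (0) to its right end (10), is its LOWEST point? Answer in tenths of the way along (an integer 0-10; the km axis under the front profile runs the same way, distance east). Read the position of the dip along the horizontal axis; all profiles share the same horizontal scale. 4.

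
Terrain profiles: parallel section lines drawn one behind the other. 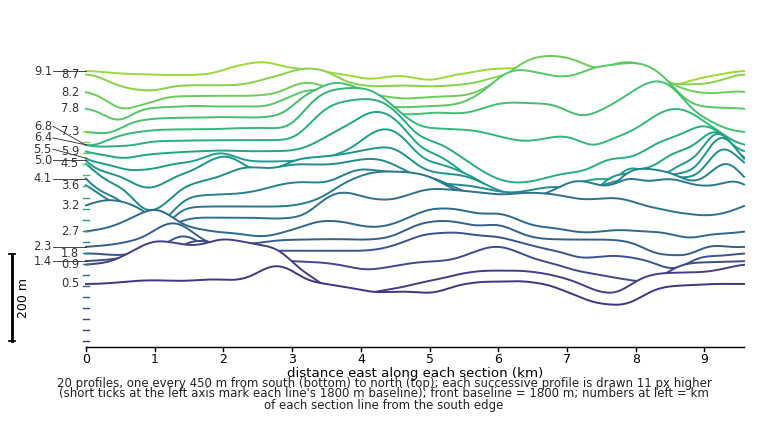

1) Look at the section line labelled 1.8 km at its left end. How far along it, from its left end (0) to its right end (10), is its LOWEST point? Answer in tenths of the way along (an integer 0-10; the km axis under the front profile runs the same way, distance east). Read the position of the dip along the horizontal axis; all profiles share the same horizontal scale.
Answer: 9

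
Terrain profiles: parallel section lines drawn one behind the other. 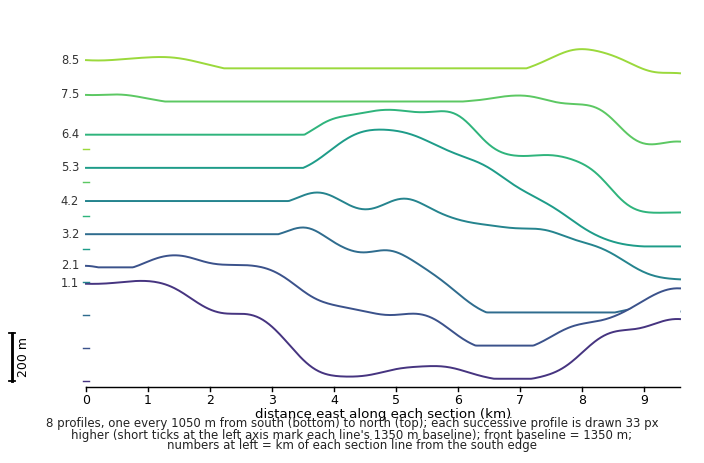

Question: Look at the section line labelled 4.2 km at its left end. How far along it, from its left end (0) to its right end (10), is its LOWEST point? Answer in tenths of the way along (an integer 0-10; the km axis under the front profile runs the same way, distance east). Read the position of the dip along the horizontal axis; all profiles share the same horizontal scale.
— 10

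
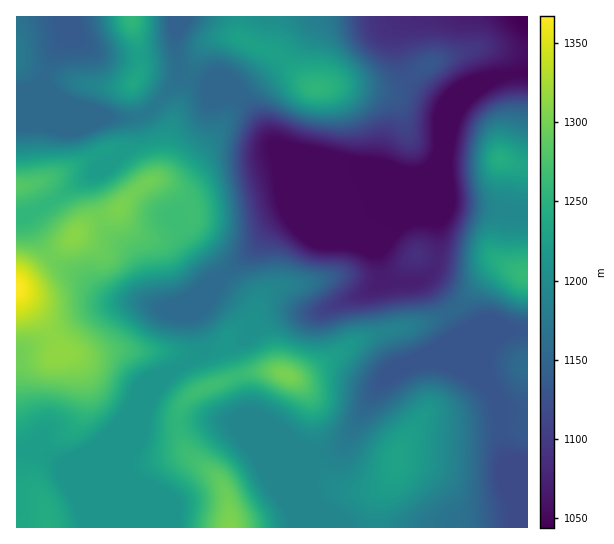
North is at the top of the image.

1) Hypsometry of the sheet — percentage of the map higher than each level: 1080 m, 88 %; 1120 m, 81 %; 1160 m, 64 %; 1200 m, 44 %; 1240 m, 20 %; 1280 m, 8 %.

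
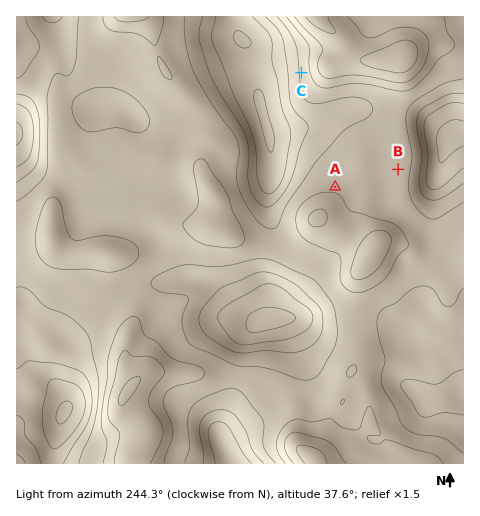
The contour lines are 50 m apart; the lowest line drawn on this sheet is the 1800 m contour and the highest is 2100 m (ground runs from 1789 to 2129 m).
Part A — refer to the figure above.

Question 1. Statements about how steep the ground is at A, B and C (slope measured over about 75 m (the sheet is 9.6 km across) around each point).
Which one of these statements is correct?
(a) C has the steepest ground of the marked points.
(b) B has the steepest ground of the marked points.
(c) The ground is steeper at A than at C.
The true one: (a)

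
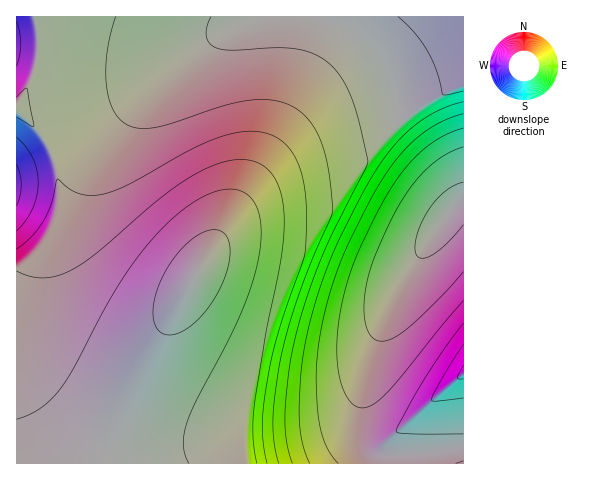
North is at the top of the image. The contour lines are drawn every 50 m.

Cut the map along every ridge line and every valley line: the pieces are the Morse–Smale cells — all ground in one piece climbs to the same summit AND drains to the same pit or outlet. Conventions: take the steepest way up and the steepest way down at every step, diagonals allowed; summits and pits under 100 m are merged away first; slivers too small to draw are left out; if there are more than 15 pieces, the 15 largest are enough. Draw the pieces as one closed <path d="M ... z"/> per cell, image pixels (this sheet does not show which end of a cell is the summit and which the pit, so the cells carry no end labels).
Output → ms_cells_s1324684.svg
<path d="M463 16l-447 1 0 93 15 13 13 16 10 22 4 14 0 35-14 54 0 21 7 24 8 13 17 16 18 9 18 5 20-1 13-6 26-27-18 31-29 56-21 59 262-1-6-23 0-28 8-41 13-39 19-42 25-42 25-35 9-9 6-2z"/><path d="M17 110l-1 353 86 1 22-59 43-80-22 20-13 6-20 1-18-5-14-7-21-18-8-13-7-24 1-29 13-46 0-35-4-14-10-22-13-16z"/><path d="M463 203l-5 1-14 14-36 55-15 28-17 40-10 35-7 36 0 28 6 24 99-1z"/>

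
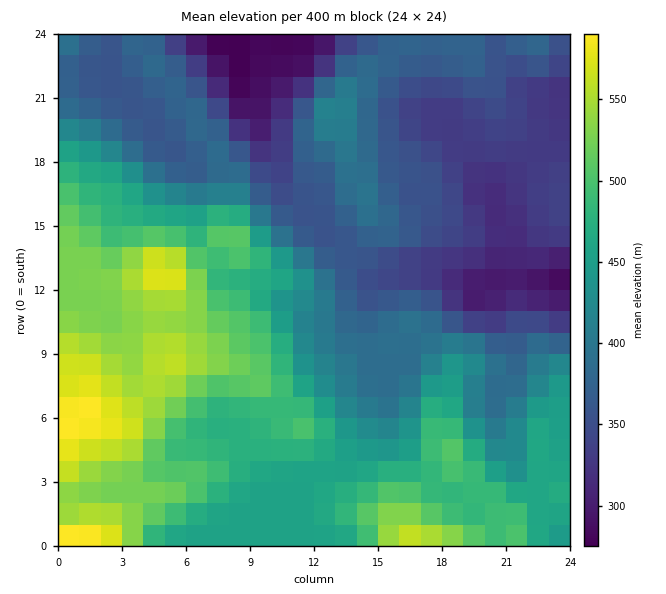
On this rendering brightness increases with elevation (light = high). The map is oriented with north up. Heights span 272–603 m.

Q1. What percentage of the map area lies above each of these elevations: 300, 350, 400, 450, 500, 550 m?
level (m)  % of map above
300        96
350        80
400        54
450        43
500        21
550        6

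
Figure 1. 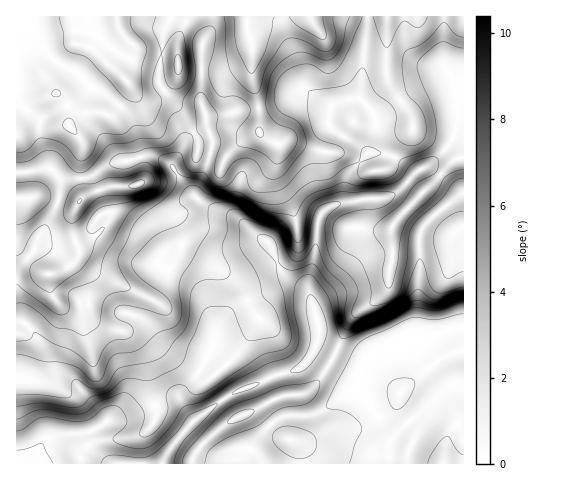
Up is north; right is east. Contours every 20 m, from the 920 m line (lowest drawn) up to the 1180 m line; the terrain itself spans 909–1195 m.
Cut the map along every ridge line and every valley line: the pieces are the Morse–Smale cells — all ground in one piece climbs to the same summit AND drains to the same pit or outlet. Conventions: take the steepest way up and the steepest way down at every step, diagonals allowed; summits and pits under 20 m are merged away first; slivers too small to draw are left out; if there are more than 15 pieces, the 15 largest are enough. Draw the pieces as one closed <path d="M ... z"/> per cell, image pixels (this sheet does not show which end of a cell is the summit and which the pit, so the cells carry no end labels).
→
<path d="M463 16l-95 0-8 83-20 2-10 6-28-19-16 12-13 6-35 4-22 6-9 0-7-12-17 0-7-3-15-14-3-7 5-46 7-15 10 1 10 5 10 9 3 9 9-18-1-9-194 0-1 156 34-3 11 9 26 0 16-10 14-6 14-1 12-5 11 0 18 9 16 24 9 10 18 11 22 8 16 15 16 9 7 18 3 2 12-6 5-5 2-8-4-30-18-34-1-10 4-25 14-2 28 9 25 3 9 4 14 13 24-1 28 24-22 23-7 11-2 9 3 19-6 34-11 11-18 10-6 7-16 35 20 9 9 2-7 14-2 11 18 21 18 28-3 8 1 18 73 0z"/><path d="M293 142l-8 0-7 3-3 27 3 14 18 34 2 23-3 9-18 12 8 12 24 16-23-8-36 16-2 4 11 15-1 4-19 30-21 19-10 6-40-26-23-22-26 1-21-6-7-9-7-32-11-21-16 10-8 1 3 25-27 32-9 3 1 130 145 0 9-17 17-20 8-9 35-24 41-18 29-9 7-6 10-18 16 9 3-2 15-32 6-7 18-10 11-11 6-34-3-19 2-9 29-35-28-23-24 1-20-16-28-4z"/><path d="M113 212l-11 2-8 8-4 10-14 9-14 5-26 0-1 2-3 5-12 14-4 9 0 57 5 0 4-2 27-32-3-25 8-1 17-11-1 5 7 10 6 14 5 25 7 9 21 6 26-1 28 26 35 22 5-2 29-28 17-27-1-5-10-15-14 7-10 11-8 13-10-31-8-14-9-7-24-12-5-5 2-14-16-19z"/><path d="M154 156l-11 0-12 5-14 1-14 6-16 10-21 1-6-2 0 15-3 14-21 39 26 1 14-5 14-9 4-10 8-8 6-2 9 1 29 17 10 9 6 10-2 14 5 5 24 12 9 7 8 14 10 31 4-9 12-13 15-9-5-11-17-17 11 4 12-1 29-13-1-5-7-16-16-9-16-15-22-8-18-11-9-10-16-24z"/><path d="M367 16l-154 0-3 16-8 15-2 52 5 16 11 1 22-6 35-4 13-6 16-12 28 19 10-6 20-2 7-68z"/><path d="M337 353l-19 29-10 10-9 3-21 3-46 22-28 22-11 14-1 7 197 1 3-26-18-28-18-21 2-11 7-14-9-2z"/><path d="M318 343l-10 18-7 6-63 23-42 28-25 29-8 16 29 1 1-8 11-14 28-22 46-22 21-3 9-3 10-10 18-28z"/><path d="M175 18l-5 1-7 15-5 42 2 8 19 18 17 0 5 3 2-67-13-13z"/><path d="M50 169l-34 4 1 102 3-8 15-17 2-9 9-14 13-28 1-18z"/><path d="M277 263l-34 14-17-3 12 10 10 17 38-17 20 6-21-14z"/>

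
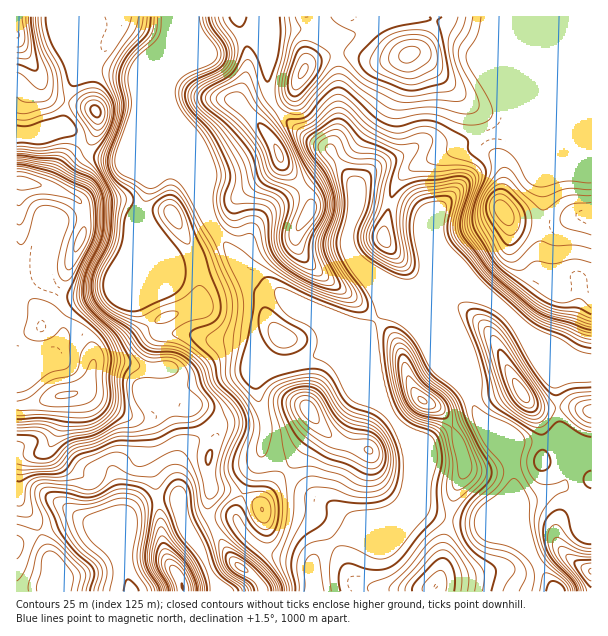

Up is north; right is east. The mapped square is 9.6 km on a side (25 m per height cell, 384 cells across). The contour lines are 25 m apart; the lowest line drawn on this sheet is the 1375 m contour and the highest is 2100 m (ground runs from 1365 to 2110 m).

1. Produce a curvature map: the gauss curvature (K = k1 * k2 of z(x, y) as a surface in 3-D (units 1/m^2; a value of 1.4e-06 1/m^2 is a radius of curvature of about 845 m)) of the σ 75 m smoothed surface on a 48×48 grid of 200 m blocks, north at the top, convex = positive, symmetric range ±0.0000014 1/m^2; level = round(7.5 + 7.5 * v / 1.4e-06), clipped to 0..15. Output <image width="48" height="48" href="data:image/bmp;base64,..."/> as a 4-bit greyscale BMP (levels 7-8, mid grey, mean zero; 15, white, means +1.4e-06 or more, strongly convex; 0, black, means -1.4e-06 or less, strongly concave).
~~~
<image width="48" height="48" href="data:image/bmp;base64,Qk32BAAAAAAAAHYAAAAoAAAAMAAAADAAAAABAAQAAAAAAIAEAAATCwAAEwsAABAAAAAAAAAAAAAAABEREQAiIiIAMzMzAERERABVVVUAZmZmAHd3dwCIiIgAmZmZAKqqqgC7u7sAzMzMAN3d3QDu7u4A////AFiYh4iIz2XzfeD/NGeId2WKmYd3h3e/oHd4moZ2R7+jBvWGaIeId3d4iYd3eIVYb4ipeGVlOv1kT/pUeZh4eIiHiZdmiXJIOIeZiId2WWdoYmdFeId3eIiHiId3d3WYWoU2iYiIhimIModWd3d3d4h3dmepd3eFnHZniYiJlml3N6aod3h4h3d3dUeoh3eGiIeHd4iKk1dnO8j6d3d4h3d4lUe4h3eHd5eZdneagGiIhzX5eIh3d2Z4h1aYeIZ3dzi4ecd4ZX2o1ySGaIiHeHV3d4eHeYZ3eBeWRpZHd3h2Z4mGZ4eIeHZ3d4uXZnh3eXenaYh4iHZoaJmHd3d4iaZniWuWVYqHd2nImniXd3doh4iHd3eGj/VniXl3d4mHh5liaHiXd3iHd4eHd3h0f7V4uZqJiYN4dnmFaIdneHh2eZVod4dVeVVmwQeYimF5dpd3ibgkZ2aXabVXebdnhkUWcAiXd3ZVfYWIiLtFd3e7aIVWj/mKl3R//3VWWfsBjHeaiZt5mIdneHdWjed6iHa/uEVmbfhGeIh4d4ebmHdmmJqFZ2Rnh3dyiGiHi5i4eIh4l3d1RsqoaJmHdlVnd3imyXiIh4mHeIh4h6xTJLyGV4h3Znd3d3nomIiHd4iHd3d3d5t3nHRod3h4qHeHh2eVeIiIh4iIZniHd5lmanZ3d3druGd3h1VWeId7lnZ5doiHd3dkJod4h3dnh3d3dkZnd3aJZmV3eIiHUnvKiId5mHd3iHd2VIh3d3V2V3ipR3d3EL+oh4d4iHd4h3d3dnh3d3d4iImqZneGI9+IeIh3iHd4h3h3d3dnd3d2d3eId3h3db2IiIh3eHdmeKp4h3VEd4hnlmd3iHh3lol3eIh4eIdVmnaJdXqFd4l5x3h3iHd3ioVHeIdoeIdW2ka6KP2Hd1h4qHd3iHd3jtVHd3dnZnh36ka5LfqJdEiHeHd3d3eIh8d4d4l4ZnmHmXd1SaaJhFmYinZ4h3mZhJeJde6IaYiYeO5kiESLmneM22Z4h2iXbvYEE9p3bIeJZc90mVN6q6if+GZ4h5d3buYFeWVnaGVoUmpoqIVYiLpoh4iHeNmZd1jIiVV4p3doYFhZuHdmeIlBNoiHeMh2iAf4d3d4l3h99GYUiZaIiGVDV3iHeFh0RgXYiIeIh3h76L12iIRXiHd3d3eHeCmmUxaHiHiJh3hpls/IZ4doh3d3d3eIiFeIp1t3eHeJd3eIMXiZd4iIh3d3d3iIiIeIiP91d3Znd2V1Bpd4iIh3d3iHd4iIiIeFCf9yd3R7upaDOHd3d4d3d3eHd4iIiHeWNXZmd3KMzKiUrIh3d3d3d3d3d4iIiIeXhzFrh3JXhleFrpd3iHiId2d3eIiIiIaXiGNsiHdYtzeHjMZWiHiYh3iIiIiIiGN3eHZpqHd5+zZ4icVGd3mpmImIiIiIiMWYh3h3hnd41xZ4d3d3d3mrp4h3eIiIiPiYiIiIlWd1d1d4c2iHd3eHVXd3eIiIiAioiId4l3hzrJd4d3eIeId3Z4h3d4iIiA=="/>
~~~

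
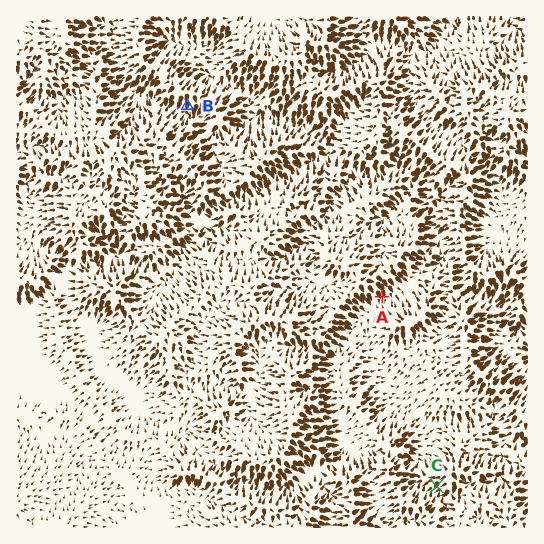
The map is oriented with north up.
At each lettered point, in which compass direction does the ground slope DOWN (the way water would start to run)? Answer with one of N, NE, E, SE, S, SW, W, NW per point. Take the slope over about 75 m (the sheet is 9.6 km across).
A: S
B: S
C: SW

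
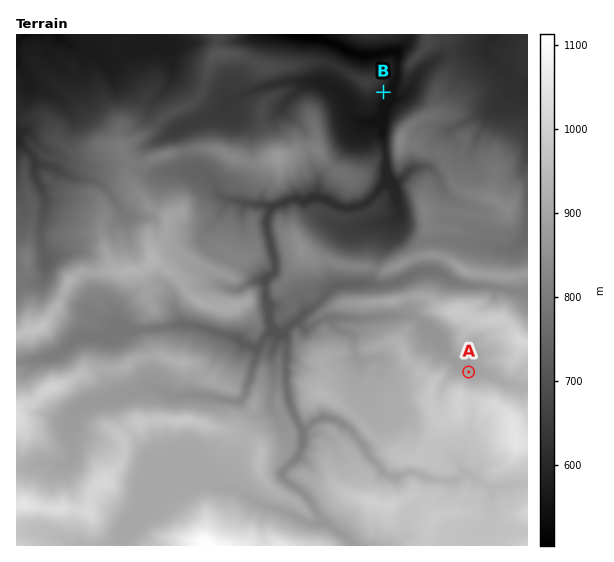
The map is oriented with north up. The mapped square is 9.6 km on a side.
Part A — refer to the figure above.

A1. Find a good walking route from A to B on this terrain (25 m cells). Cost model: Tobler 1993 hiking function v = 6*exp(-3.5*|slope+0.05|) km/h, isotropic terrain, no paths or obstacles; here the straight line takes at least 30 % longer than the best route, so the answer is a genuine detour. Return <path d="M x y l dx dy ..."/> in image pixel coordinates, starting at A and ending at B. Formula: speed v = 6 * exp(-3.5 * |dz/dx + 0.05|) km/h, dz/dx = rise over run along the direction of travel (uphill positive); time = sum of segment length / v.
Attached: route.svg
<path d="M469 372l-11-11-5-2-3-3-8-16-19-19-1-2-4-4-5-11-6-5-1-3-8-4-3 0-8-4-2-4-6-5-4-8 3-6-3-5 0-13 2-3 0-3 1-2 0-2 3-5 0-3 9-18 0-19-3-5 0-24-1-3 0-36-1-3 0-20-2-2 0-7"/>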